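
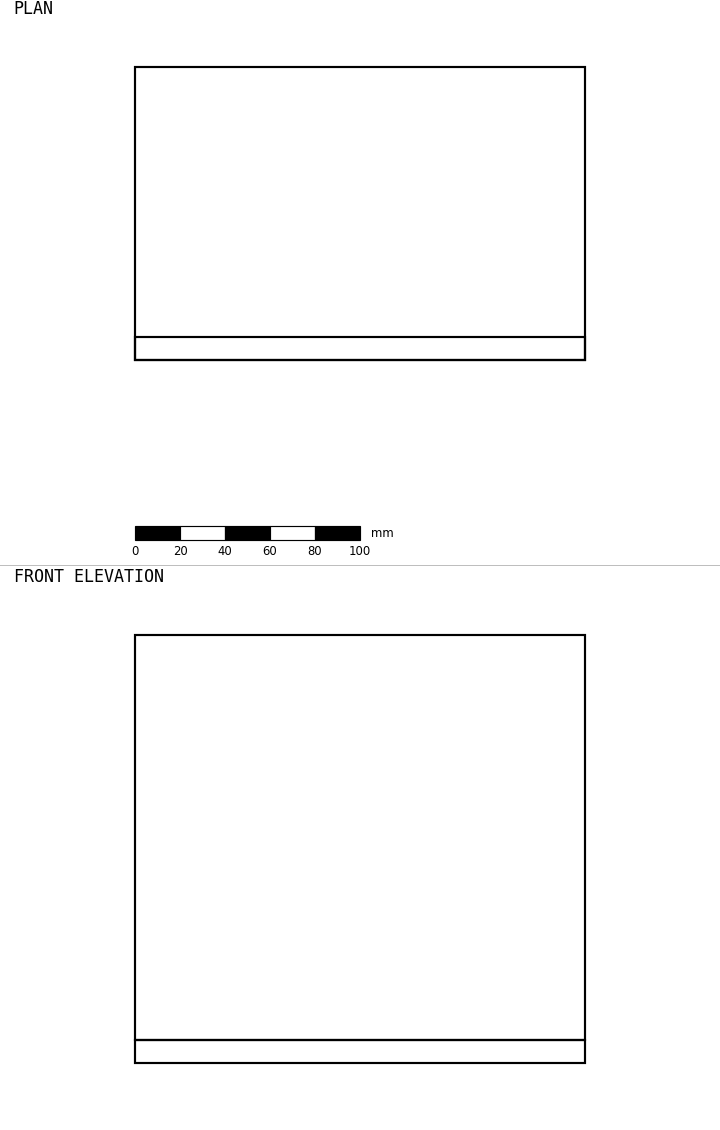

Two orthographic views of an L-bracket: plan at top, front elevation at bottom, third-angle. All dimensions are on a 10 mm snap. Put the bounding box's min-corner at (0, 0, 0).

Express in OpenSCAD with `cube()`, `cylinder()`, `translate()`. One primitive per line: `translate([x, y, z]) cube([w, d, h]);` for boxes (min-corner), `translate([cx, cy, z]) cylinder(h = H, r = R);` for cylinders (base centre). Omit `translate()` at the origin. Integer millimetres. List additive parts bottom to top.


cube([200, 130, 10]);
translate([0, 0, 10]) cube([200, 10, 180]);


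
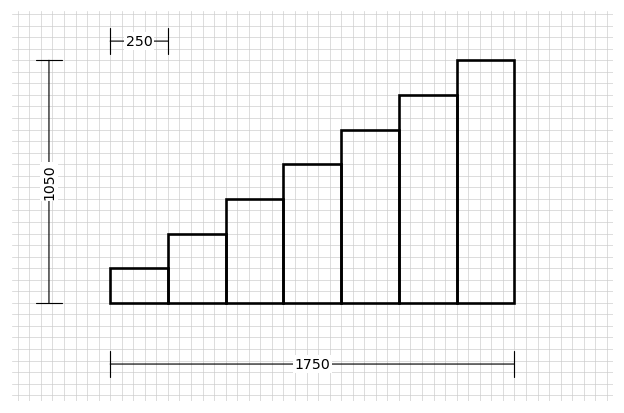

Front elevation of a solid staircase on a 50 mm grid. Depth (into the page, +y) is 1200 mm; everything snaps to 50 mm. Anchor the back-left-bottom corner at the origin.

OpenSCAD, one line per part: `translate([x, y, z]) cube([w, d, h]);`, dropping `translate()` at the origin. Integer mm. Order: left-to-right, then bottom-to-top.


cube([250, 1200, 150]);
translate([250, 0, 0]) cube([250, 1200, 300]);
translate([500, 0, 0]) cube([250, 1200, 450]);
translate([750, 0, 0]) cube([250, 1200, 600]);
translate([1000, 0, 0]) cube([250, 1200, 750]);
translate([1250, 0, 0]) cube([250, 1200, 900]);
translate([1500, 0, 0]) cube([250, 1200, 1050]);


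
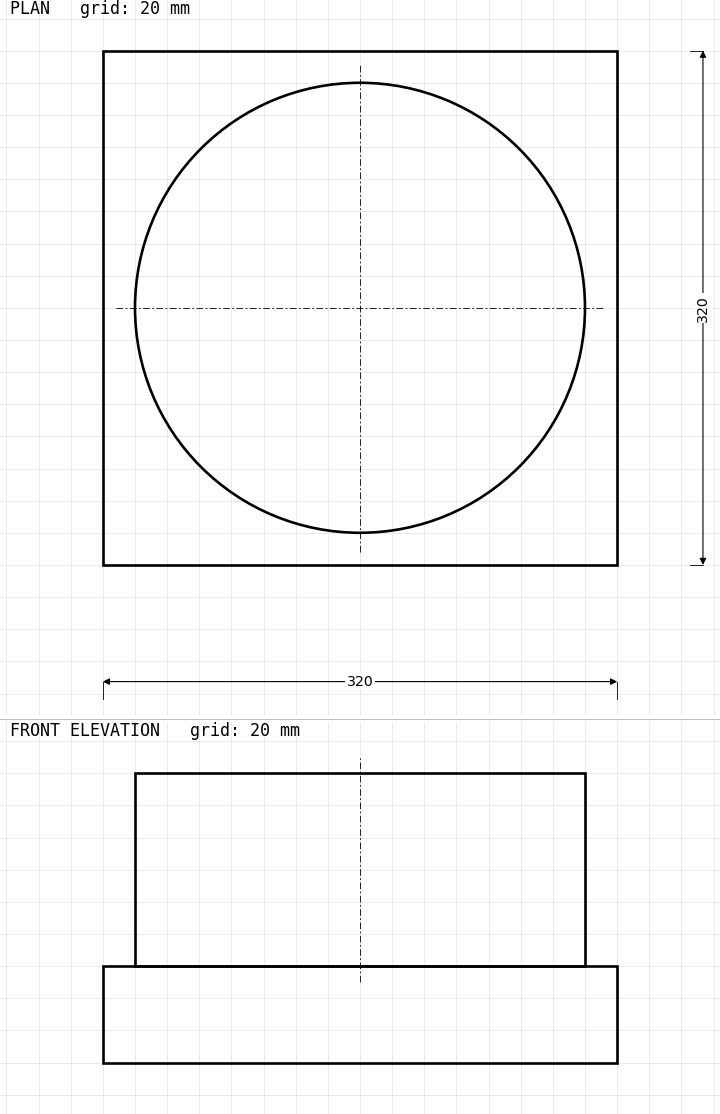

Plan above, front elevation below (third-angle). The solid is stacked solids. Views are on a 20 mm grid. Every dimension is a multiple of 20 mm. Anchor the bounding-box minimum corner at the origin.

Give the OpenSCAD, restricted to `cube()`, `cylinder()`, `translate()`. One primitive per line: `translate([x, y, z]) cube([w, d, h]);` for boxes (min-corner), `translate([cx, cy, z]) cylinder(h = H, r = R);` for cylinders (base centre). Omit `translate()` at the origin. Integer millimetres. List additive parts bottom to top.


cube([320, 320, 60]);
translate([160, 160, 60]) cylinder(h = 120, r = 140);


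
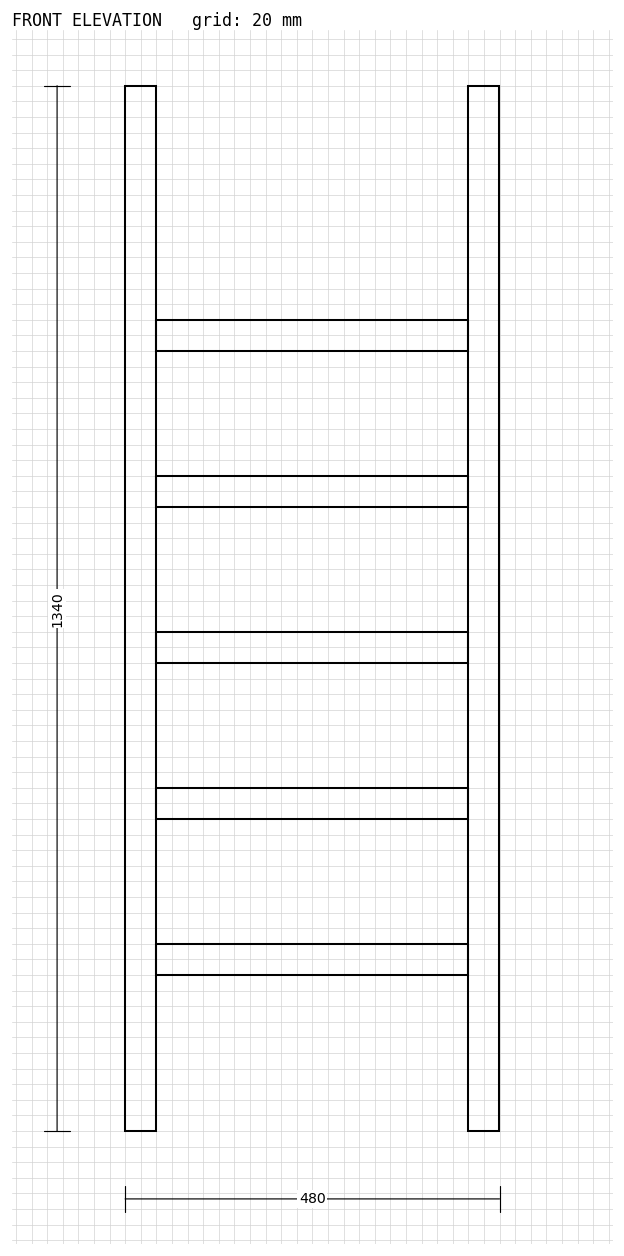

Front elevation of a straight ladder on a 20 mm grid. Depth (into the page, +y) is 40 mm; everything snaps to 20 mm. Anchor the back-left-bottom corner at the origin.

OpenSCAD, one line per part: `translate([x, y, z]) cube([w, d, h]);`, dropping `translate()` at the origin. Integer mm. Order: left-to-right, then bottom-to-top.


cube([40, 40, 1340]);
translate([40, 0, 200]) cube([400, 40, 40]);
translate([40, 0, 400]) cube([400, 40, 40]);
translate([40, 0, 600]) cube([400, 40, 40]);
translate([40, 0, 800]) cube([400, 40, 40]);
translate([40, 0, 1000]) cube([400, 40, 40]);
translate([440, 0, 0]) cube([40, 40, 1340]);


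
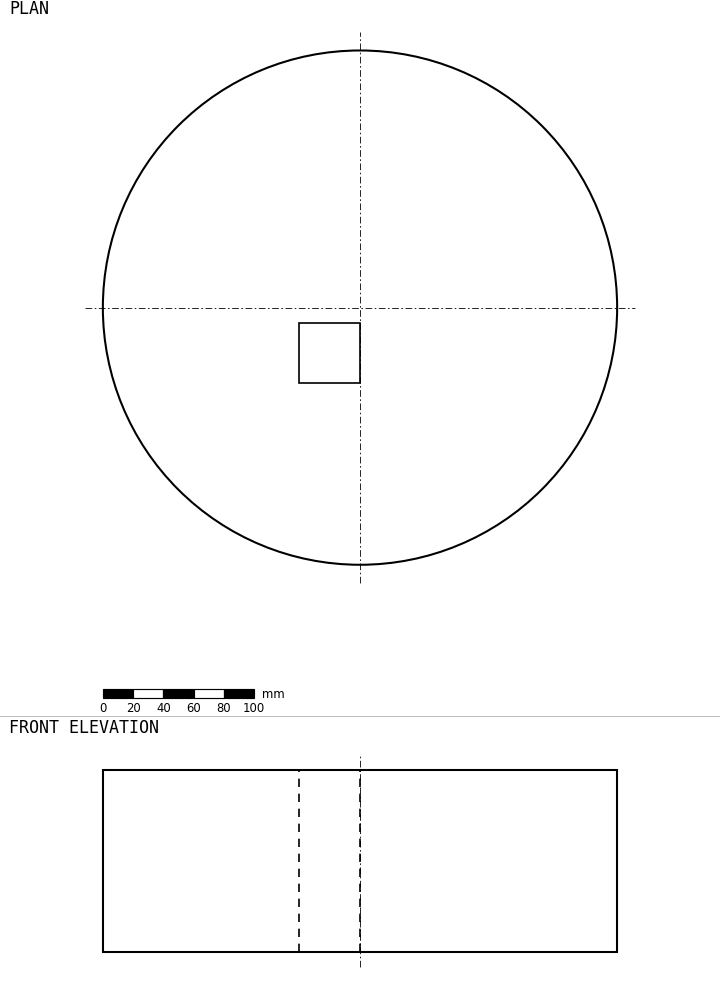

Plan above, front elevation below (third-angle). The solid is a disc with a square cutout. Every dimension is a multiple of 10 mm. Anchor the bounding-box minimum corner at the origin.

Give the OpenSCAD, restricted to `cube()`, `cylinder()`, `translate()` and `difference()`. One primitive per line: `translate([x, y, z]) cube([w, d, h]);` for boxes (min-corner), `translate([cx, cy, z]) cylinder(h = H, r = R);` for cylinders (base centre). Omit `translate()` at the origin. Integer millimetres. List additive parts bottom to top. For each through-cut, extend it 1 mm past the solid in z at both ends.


difference() {
  translate([170, 170, 0]) cylinder(h = 120, r = 170);
  translate([130, 120, -1]) cube([40, 40, 122]);
}


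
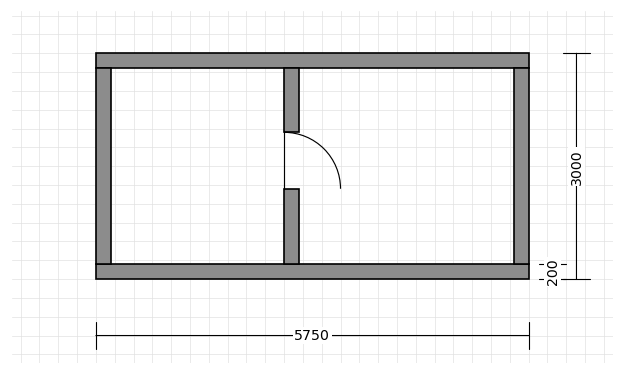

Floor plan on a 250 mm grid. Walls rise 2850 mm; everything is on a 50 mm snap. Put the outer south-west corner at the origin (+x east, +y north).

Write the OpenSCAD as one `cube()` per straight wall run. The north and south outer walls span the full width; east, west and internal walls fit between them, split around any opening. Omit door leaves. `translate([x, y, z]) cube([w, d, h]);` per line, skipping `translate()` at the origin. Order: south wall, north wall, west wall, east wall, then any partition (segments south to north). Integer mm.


cube([5750, 200, 2850]);
translate([0, 2800, 0]) cube([5750, 200, 2850]);
translate([0, 200, 0]) cube([200, 2600, 2850]);
translate([5550, 200, 0]) cube([200, 2600, 2850]);
translate([2500, 200, 0]) cube([200, 1000, 2850]);
translate([2500, 1950, 0]) cube([200, 850, 2850]);


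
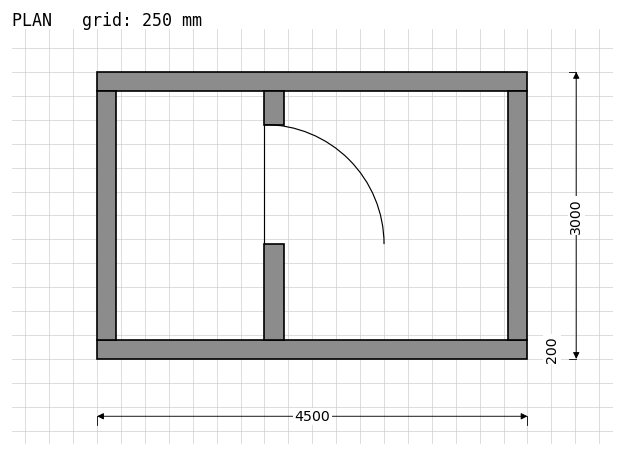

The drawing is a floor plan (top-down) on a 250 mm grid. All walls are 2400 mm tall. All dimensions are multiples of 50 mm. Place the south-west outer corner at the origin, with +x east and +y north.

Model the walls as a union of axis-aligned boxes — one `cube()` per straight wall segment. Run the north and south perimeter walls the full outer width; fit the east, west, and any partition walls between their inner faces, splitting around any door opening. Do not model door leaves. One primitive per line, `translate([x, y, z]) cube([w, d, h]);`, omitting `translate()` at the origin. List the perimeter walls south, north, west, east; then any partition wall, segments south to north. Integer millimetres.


cube([4500, 200, 2400]);
translate([0, 2800, 0]) cube([4500, 200, 2400]);
translate([0, 200, 0]) cube([200, 2600, 2400]);
translate([4300, 200, 0]) cube([200, 2600, 2400]);
translate([1750, 200, 0]) cube([200, 1000, 2400]);
translate([1750, 2450, 0]) cube([200, 350, 2400]);


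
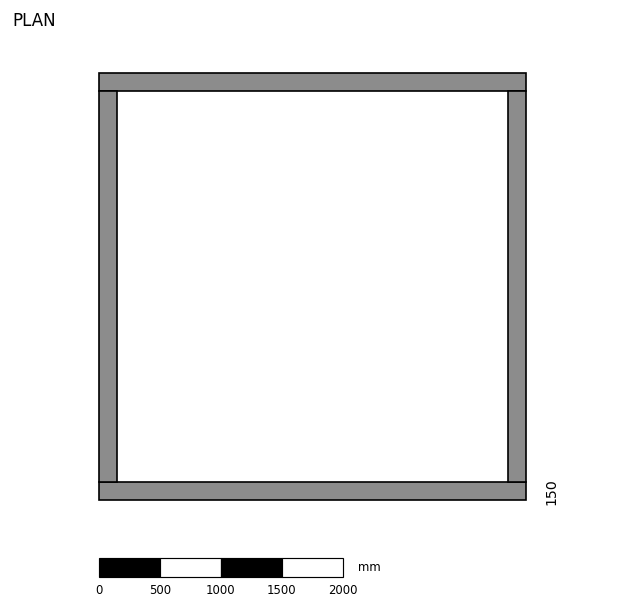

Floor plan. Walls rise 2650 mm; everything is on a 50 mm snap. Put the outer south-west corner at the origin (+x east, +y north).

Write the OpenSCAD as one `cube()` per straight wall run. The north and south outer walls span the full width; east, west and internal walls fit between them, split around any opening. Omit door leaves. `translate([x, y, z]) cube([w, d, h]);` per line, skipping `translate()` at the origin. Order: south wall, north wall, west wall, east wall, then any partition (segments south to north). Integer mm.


cube([3500, 150, 2650]);
translate([0, 3350, 0]) cube([3500, 150, 2650]);
translate([0, 150, 0]) cube([150, 3200, 2650]);
translate([3350, 150, 0]) cube([150, 3200, 2650]);


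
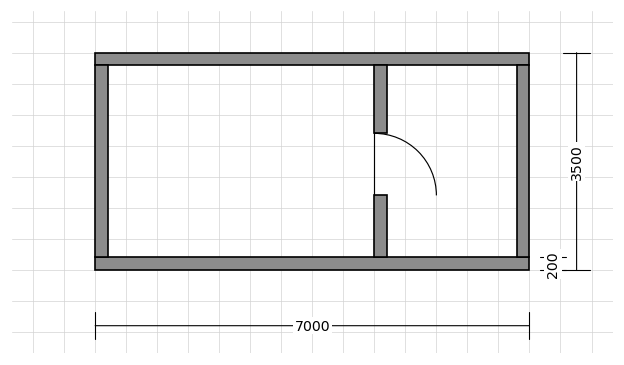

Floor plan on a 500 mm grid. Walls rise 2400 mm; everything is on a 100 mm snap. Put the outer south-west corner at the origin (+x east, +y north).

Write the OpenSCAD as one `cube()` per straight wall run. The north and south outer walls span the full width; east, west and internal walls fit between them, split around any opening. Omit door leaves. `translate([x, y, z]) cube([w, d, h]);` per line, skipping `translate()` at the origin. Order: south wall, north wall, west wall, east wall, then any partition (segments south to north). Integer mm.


cube([7000, 200, 2400]);
translate([0, 3300, 0]) cube([7000, 200, 2400]);
translate([0, 200, 0]) cube([200, 3100, 2400]);
translate([6800, 200, 0]) cube([200, 3100, 2400]);
translate([4500, 200, 0]) cube([200, 1000, 2400]);
translate([4500, 2200, 0]) cube([200, 1100, 2400]);


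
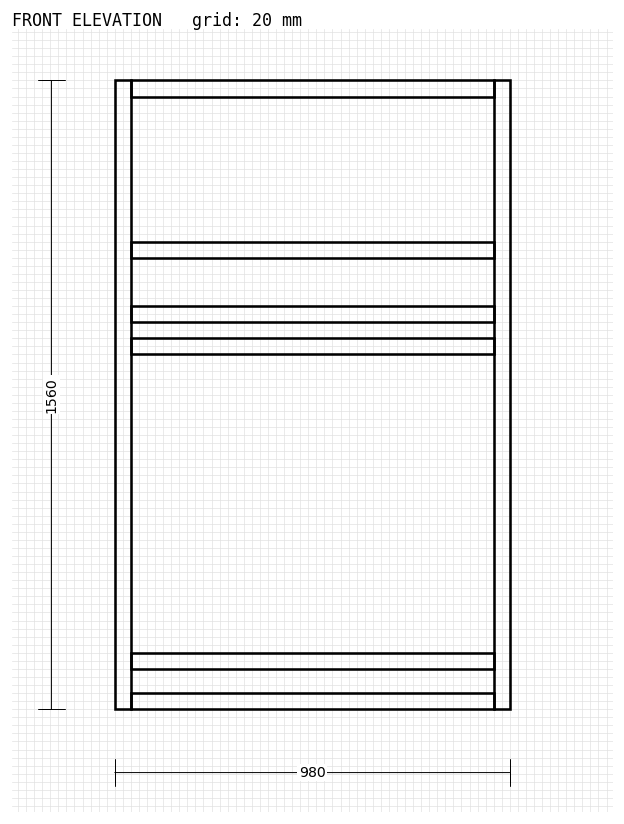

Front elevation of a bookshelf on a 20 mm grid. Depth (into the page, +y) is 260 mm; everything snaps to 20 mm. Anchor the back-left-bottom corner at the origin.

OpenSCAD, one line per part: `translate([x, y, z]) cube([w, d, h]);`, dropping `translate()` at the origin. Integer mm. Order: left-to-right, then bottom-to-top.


cube([40, 260, 1560]);
translate([40, 0, 0]) cube([900, 260, 40]);
translate([40, 0, 100]) cube([900, 260, 40]);
translate([40, 0, 880]) cube([900, 260, 40]);
translate([40, 0, 960]) cube([900, 260, 40]);
translate([40, 0, 1120]) cube([900, 260, 40]);
translate([40, 0, 1520]) cube([900, 260, 40]);
translate([940, 0, 0]) cube([40, 260, 1560]);


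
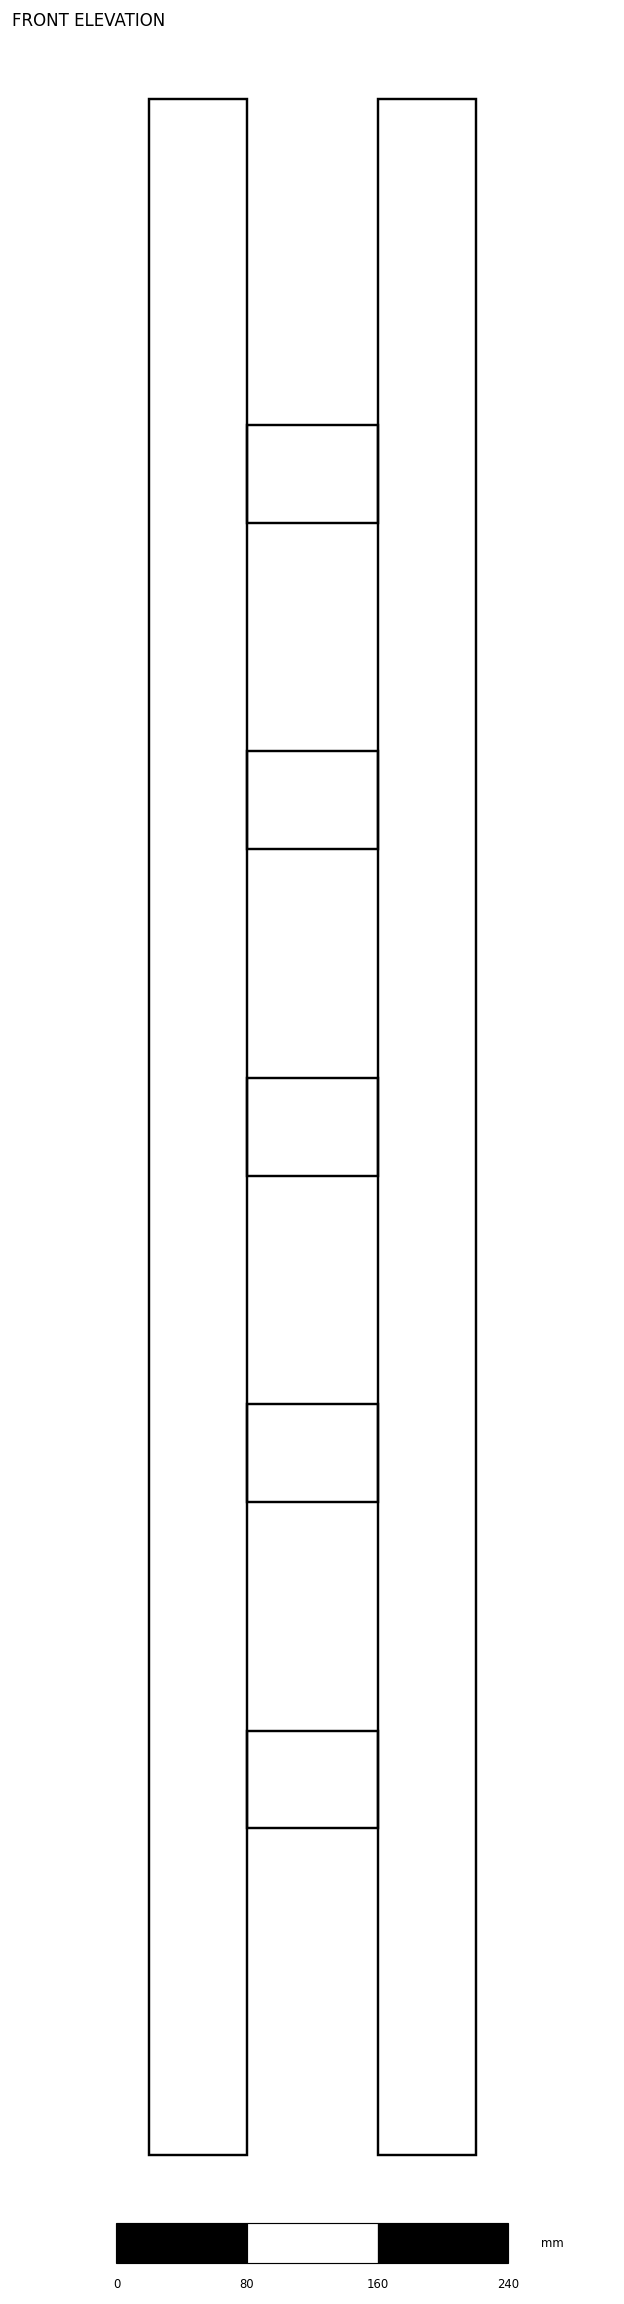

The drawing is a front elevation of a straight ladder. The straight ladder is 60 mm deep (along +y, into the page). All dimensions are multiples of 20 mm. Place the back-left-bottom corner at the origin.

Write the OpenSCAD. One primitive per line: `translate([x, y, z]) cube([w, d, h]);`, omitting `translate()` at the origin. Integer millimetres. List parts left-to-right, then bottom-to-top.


cube([60, 60, 1260]);
translate([60, 0, 200]) cube([80, 60, 60]);
translate([60, 0, 400]) cube([80, 60, 60]);
translate([60, 0, 600]) cube([80, 60, 60]);
translate([60, 0, 800]) cube([80, 60, 60]);
translate([60, 0, 1000]) cube([80, 60, 60]);
translate([140, 0, 0]) cube([60, 60, 1260]);


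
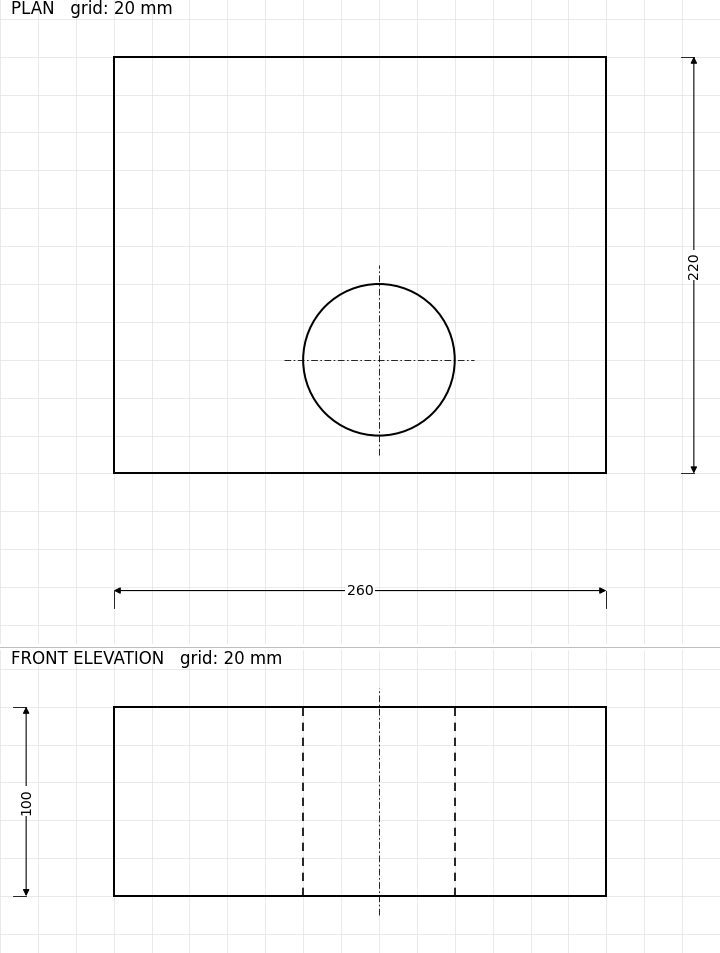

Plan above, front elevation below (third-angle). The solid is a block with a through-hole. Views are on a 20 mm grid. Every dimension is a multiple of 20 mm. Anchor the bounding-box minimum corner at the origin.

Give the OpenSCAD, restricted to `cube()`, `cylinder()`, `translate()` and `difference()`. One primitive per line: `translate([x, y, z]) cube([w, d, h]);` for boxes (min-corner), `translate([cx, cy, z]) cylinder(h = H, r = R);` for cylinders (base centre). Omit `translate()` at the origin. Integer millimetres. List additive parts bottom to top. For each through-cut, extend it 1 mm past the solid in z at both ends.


difference() {
  cube([260, 220, 100]);
  translate([140, 60, -1]) cylinder(h = 102, r = 40);
}


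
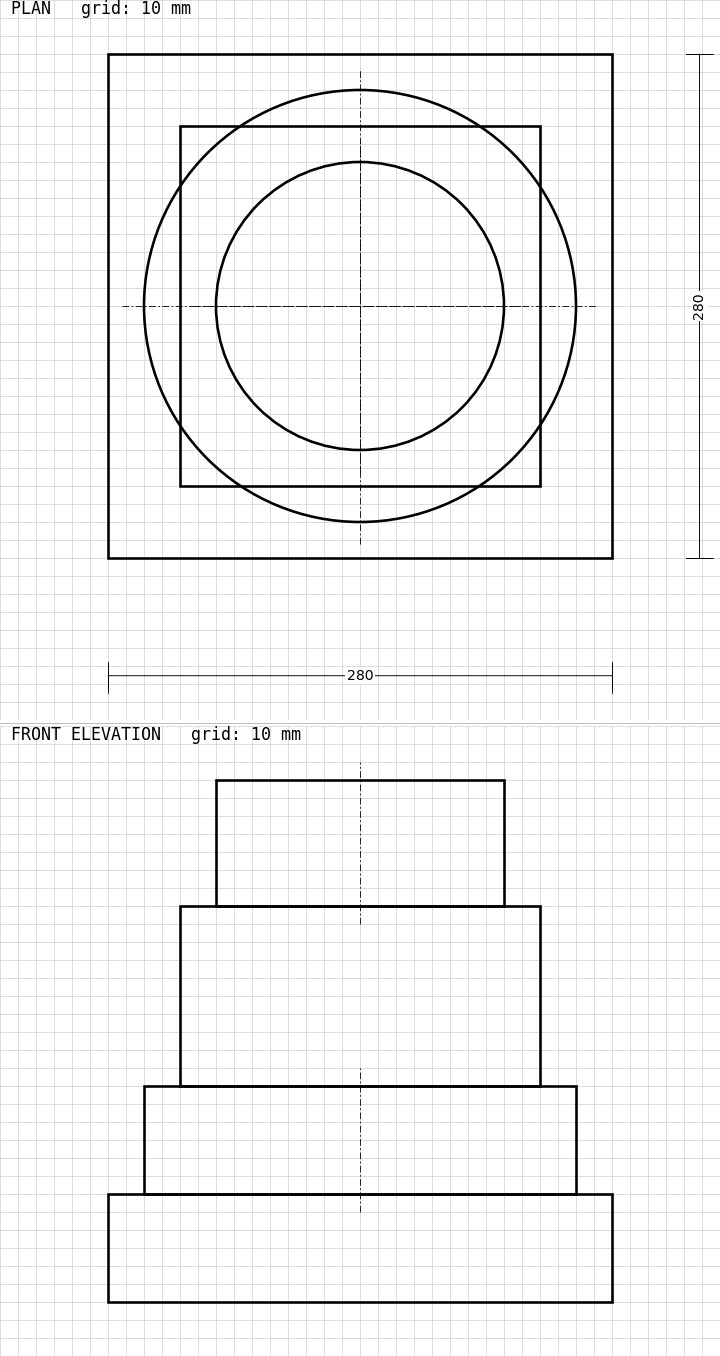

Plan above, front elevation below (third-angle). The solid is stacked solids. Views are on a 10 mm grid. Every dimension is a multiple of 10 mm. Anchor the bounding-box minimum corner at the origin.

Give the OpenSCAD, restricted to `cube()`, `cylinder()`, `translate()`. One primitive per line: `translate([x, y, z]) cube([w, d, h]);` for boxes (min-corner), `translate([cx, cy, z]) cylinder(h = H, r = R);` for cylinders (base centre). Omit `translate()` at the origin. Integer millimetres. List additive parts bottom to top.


cube([280, 280, 60]);
translate([140, 140, 60]) cylinder(h = 60, r = 120);
translate([40, 40, 120]) cube([200, 200, 100]);
translate([140, 140, 220]) cylinder(h = 70, r = 80);


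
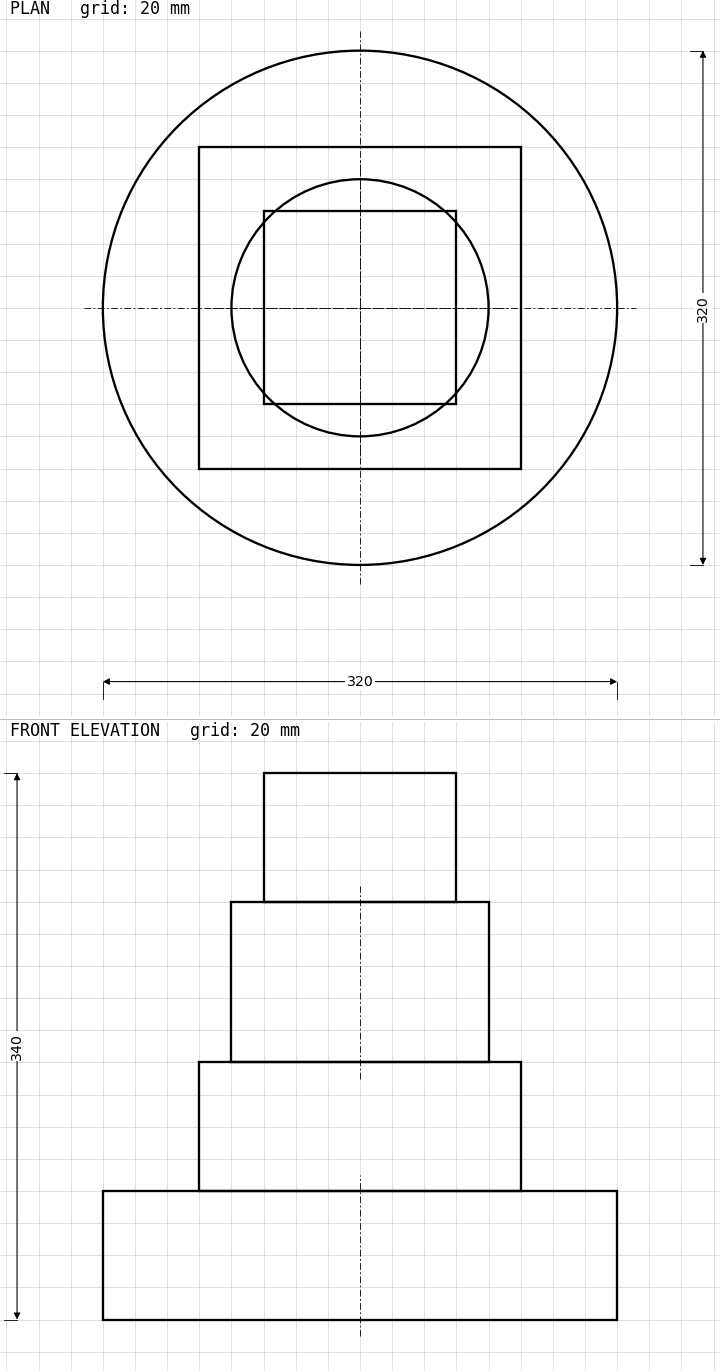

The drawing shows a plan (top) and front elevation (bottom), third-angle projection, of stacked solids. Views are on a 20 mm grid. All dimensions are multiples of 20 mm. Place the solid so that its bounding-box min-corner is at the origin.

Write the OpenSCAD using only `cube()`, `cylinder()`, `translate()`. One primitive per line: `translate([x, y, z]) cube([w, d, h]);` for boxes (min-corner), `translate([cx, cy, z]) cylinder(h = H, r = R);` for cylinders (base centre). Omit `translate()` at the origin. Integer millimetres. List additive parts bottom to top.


translate([160, 160, 0]) cylinder(h = 80, r = 160);
translate([60, 60, 80]) cube([200, 200, 80]);
translate([160, 160, 160]) cylinder(h = 100, r = 80);
translate([100, 100, 260]) cube([120, 120, 80]);


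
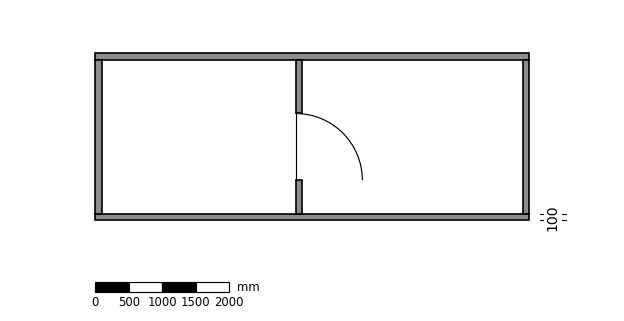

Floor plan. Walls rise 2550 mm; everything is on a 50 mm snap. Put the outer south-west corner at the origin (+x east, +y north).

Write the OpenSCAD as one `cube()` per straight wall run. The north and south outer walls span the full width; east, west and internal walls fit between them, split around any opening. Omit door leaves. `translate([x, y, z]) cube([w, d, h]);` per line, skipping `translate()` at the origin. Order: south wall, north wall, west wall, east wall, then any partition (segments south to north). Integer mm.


cube([6500, 100, 2550]);
translate([0, 2400, 0]) cube([6500, 100, 2550]);
translate([0, 100, 0]) cube([100, 2300, 2550]);
translate([6400, 100, 0]) cube([100, 2300, 2550]);
translate([3000, 100, 0]) cube([100, 500, 2550]);
translate([3000, 1600, 0]) cube([100, 800, 2550]);


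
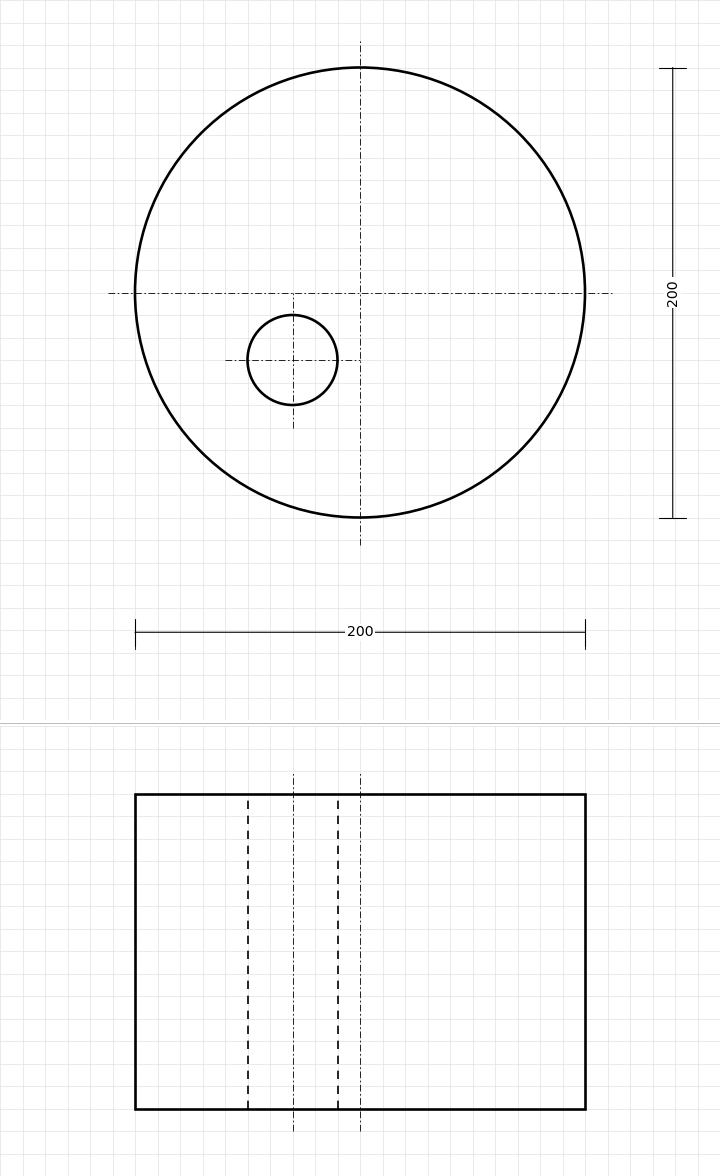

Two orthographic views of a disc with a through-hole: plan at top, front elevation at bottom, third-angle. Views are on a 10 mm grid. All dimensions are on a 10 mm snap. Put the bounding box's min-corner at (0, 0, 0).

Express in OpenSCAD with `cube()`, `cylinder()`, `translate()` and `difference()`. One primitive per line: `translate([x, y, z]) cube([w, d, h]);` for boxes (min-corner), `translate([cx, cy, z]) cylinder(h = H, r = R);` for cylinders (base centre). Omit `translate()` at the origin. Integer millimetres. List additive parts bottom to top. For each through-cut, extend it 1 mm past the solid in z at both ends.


difference() {
  translate([100, 100, 0]) cylinder(h = 140, r = 100);
  translate([70, 70, -1]) cylinder(h = 142, r = 20);
}


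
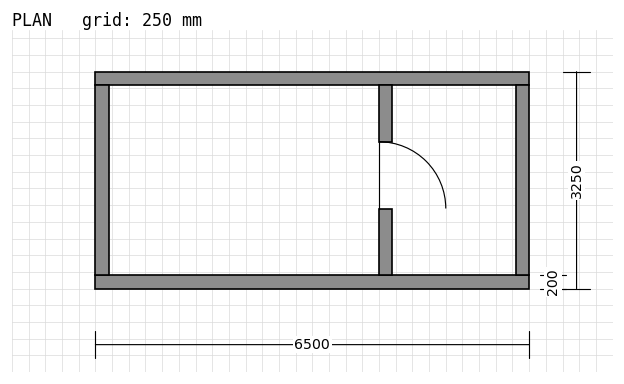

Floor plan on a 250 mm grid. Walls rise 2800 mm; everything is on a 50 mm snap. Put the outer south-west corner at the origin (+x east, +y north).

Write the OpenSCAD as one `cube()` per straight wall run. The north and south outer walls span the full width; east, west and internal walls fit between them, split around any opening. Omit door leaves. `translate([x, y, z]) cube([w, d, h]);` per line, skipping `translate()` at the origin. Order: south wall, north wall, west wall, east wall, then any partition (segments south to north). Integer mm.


cube([6500, 200, 2800]);
translate([0, 3050, 0]) cube([6500, 200, 2800]);
translate([0, 200, 0]) cube([200, 2850, 2800]);
translate([6300, 200, 0]) cube([200, 2850, 2800]);
translate([4250, 200, 0]) cube([200, 1000, 2800]);
translate([4250, 2200, 0]) cube([200, 850, 2800]);


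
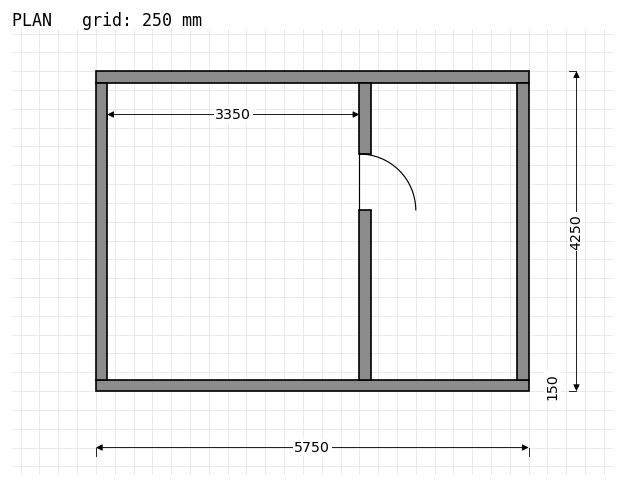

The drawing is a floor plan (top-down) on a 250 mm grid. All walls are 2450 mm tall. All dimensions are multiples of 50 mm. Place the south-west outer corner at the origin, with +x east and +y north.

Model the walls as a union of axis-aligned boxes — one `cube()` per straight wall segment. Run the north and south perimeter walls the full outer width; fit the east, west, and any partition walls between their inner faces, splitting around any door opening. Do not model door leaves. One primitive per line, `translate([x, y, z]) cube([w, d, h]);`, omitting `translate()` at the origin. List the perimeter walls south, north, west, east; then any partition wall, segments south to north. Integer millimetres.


cube([5750, 150, 2450]);
translate([0, 4100, 0]) cube([5750, 150, 2450]);
translate([0, 150, 0]) cube([150, 3950, 2450]);
translate([5600, 150, 0]) cube([150, 3950, 2450]);
translate([3500, 150, 0]) cube([150, 2250, 2450]);
translate([3500, 3150, 0]) cube([150, 950, 2450]);


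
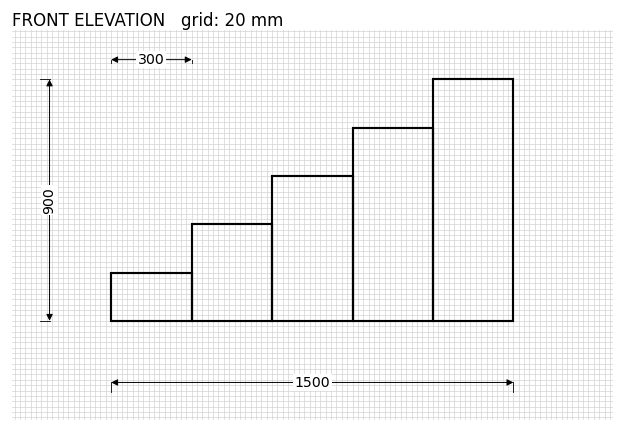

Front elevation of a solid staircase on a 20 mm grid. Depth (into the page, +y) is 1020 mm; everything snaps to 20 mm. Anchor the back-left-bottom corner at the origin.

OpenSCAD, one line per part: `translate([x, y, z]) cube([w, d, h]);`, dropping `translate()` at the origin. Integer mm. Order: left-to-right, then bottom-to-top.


cube([300, 1020, 180]);
translate([300, 0, 0]) cube([300, 1020, 360]);
translate([600, 0, 0]) cube([300, 1020, 540]);
translate([900, 0, 0]) cube([300, 1020, 720]);
translate([1200, 0, 0]) cube([300, 1020, 900]);


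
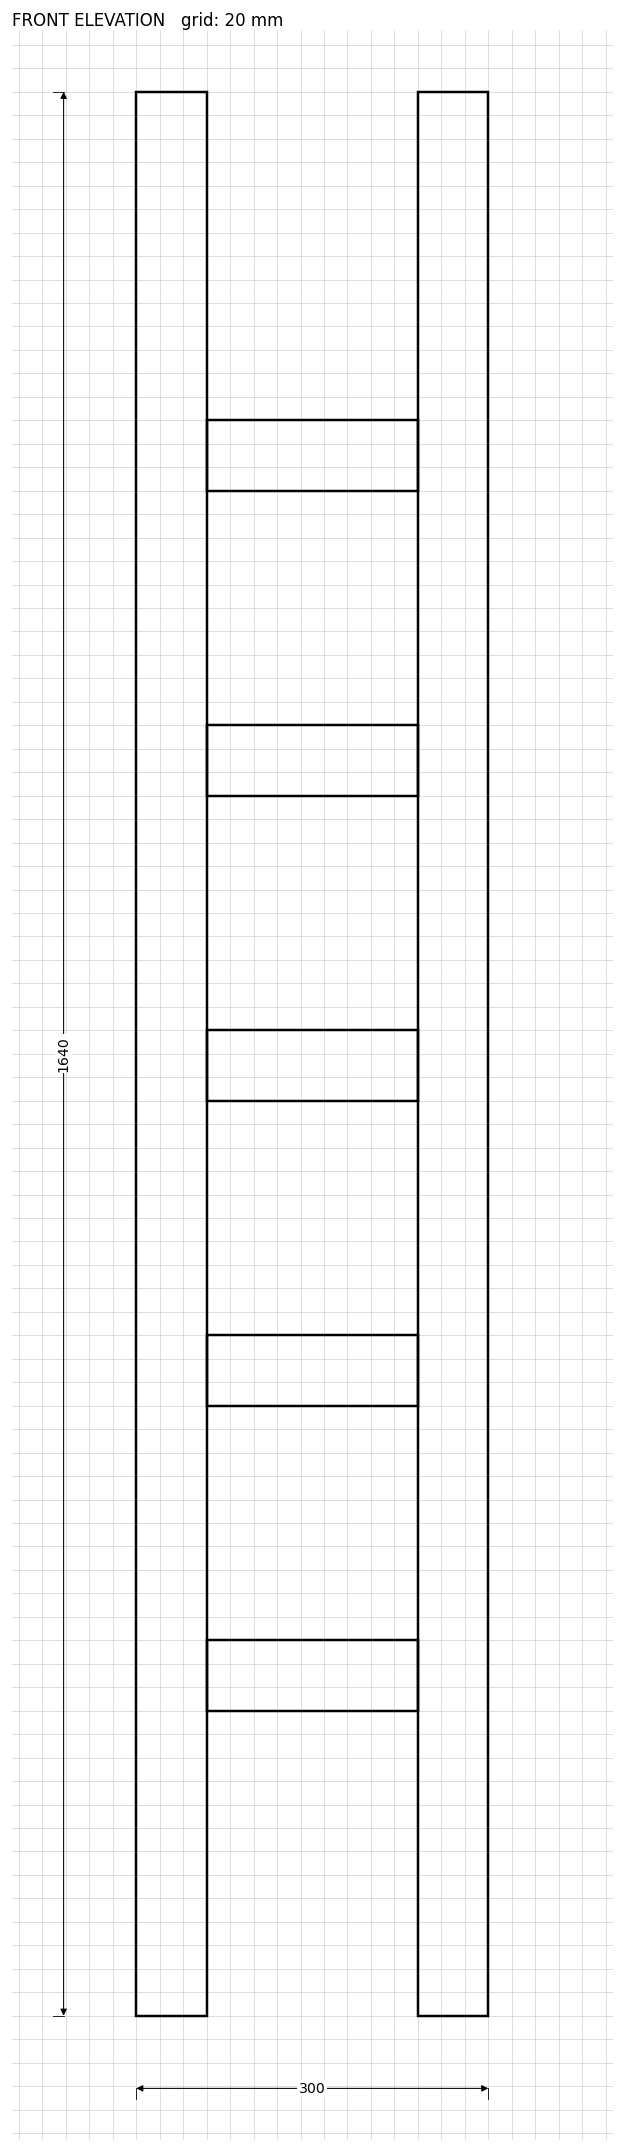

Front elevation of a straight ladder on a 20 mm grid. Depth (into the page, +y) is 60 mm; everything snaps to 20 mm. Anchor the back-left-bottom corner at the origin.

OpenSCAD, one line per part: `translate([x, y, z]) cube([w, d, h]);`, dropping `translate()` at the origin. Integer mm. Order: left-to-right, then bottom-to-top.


cube([60, 60, 1640]);
translate([60, 0, 260]) cube([180, 60, 60]);
translate([60, 0, 520]) cube([180, 60, 60]);
translate([60, 0, 780]) cube([180, 60, 60]);
translate([60, 0, 1040]) cube([180, 60, 60]);
translate([60, 0, 1300]) cube([180, 60, 60]);
translate([240, 0, 0]) cube([60, 60, 1640]);


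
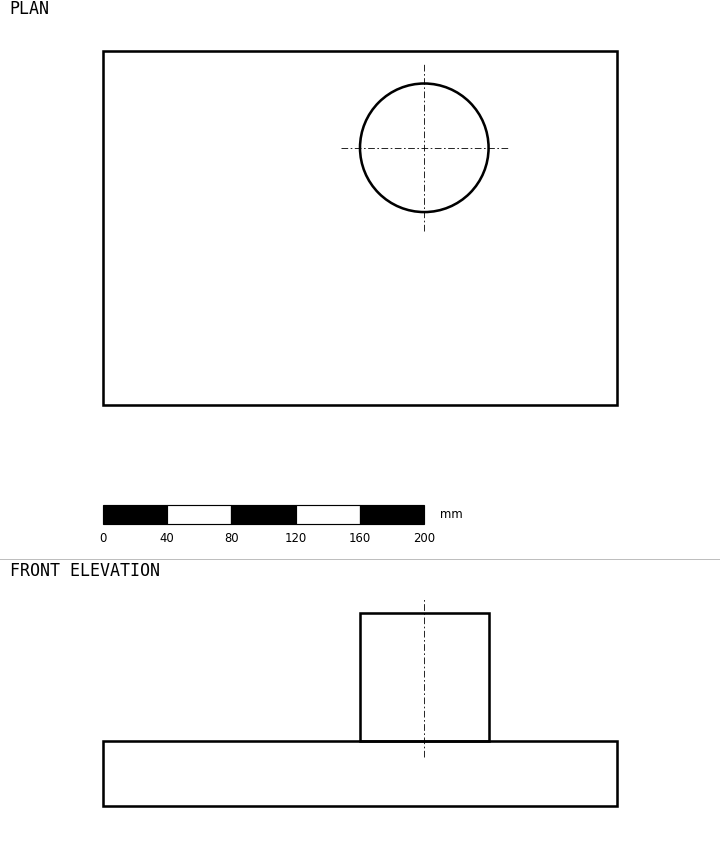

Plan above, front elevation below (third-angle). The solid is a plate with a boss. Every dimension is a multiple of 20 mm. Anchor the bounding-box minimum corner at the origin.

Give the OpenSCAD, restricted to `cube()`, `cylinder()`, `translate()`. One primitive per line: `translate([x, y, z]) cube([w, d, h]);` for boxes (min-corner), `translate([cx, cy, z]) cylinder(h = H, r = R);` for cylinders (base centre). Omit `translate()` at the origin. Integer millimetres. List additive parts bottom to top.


cube([320, 220, 40]);
translate([200, 160, 40]) cylinder(h = 80, r = 40);


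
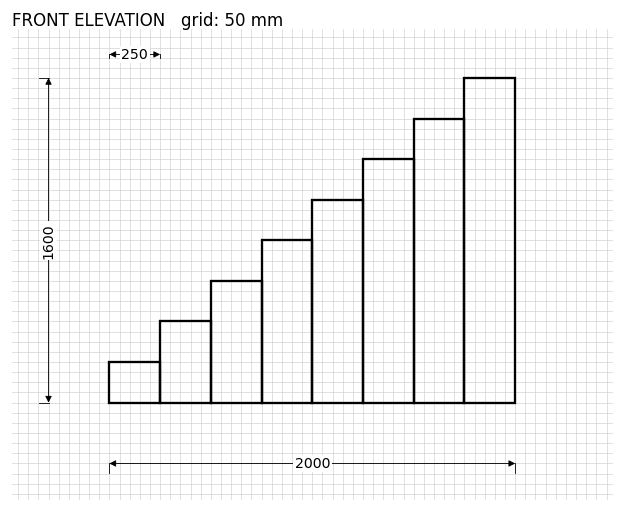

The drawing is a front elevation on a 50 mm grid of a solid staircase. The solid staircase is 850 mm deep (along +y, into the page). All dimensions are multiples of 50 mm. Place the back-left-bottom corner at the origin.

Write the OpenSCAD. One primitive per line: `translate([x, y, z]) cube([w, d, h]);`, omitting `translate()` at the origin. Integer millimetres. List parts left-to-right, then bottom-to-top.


cube([250, 850, 200]);
translate([250, 0, 0]) cube([250, 850, 400]);
translate([500, 0, 0]) cube([250, 850, 600]);
translate([750, 0, 0]) cube([250, 850, 800]);
translate([1000, 0, 0]) cube([250, 850, 1000]);
translate([1250, 0, 0]) cube([250, 850, 1200]);
translate([1500, 0, 0]) cube([250, 850, 1400]);
translate([1750, 0, 0]) cube([250, 850, 1600]);


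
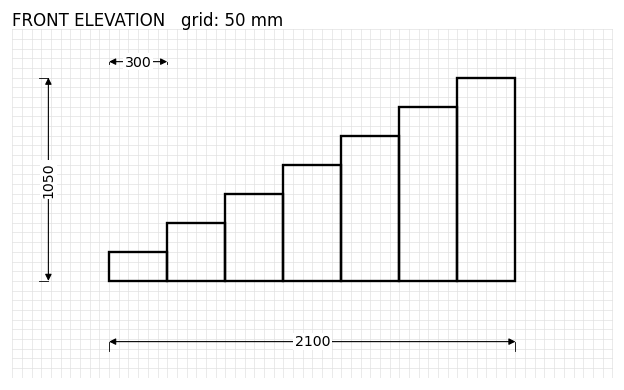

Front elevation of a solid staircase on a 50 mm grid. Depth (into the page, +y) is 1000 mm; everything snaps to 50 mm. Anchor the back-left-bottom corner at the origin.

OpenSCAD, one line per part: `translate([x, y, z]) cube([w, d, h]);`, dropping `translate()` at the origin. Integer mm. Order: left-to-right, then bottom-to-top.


cube([300, 1000, 150]);
translate([300, 0, 0]) cube([300, 1000, 300]);
translate([600, 0, 0]) cube([300, 1000, 450]);
translate([900, 0, 0]) cube([300, 1000, 600]);
translate([1200, 0, 0]) cube([300, 1000, 750]);
translate([1500, 0, 0]) cube([300, 1000, 900]);
translate([1800, 0, 0]) cube([300, 1000, 1050]);


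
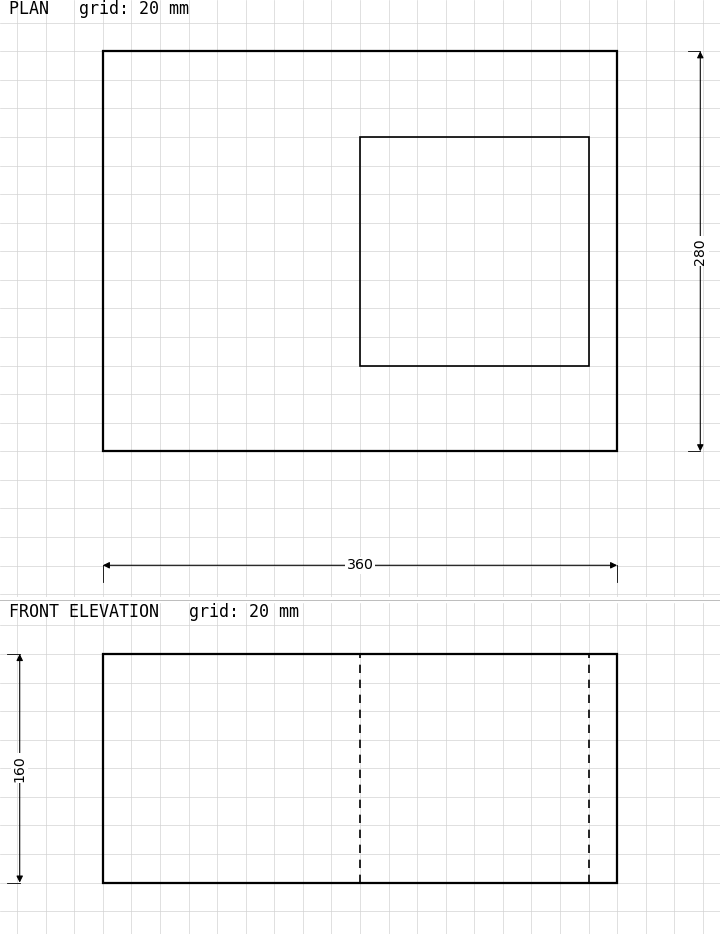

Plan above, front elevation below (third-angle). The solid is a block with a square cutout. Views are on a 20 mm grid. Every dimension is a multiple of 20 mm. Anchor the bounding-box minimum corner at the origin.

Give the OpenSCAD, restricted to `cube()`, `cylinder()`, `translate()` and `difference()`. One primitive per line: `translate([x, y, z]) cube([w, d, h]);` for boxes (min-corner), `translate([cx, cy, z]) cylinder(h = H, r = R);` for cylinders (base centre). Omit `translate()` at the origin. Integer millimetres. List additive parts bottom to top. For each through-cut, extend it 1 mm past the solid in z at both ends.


difference() {
  cube([360, 280, 160]);
  translate([180, 60, -1]) cube([160, 160, 162]);
}


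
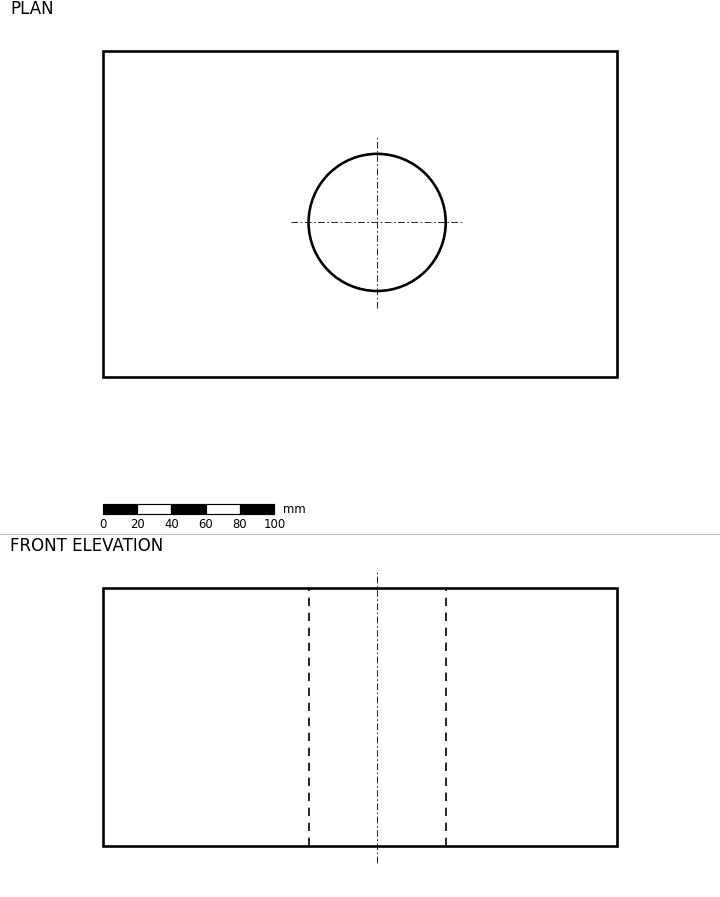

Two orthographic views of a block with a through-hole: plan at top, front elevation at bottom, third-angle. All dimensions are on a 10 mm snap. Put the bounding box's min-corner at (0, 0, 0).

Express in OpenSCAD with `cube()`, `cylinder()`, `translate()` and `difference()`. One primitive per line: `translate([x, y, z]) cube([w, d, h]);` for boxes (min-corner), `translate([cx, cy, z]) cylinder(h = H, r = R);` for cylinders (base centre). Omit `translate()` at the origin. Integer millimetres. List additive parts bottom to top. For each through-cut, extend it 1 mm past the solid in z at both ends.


difference() {
  cube([300, 190, 150]);
  translate([160, 90, -1]) cylinder(h = 152, r = 40);
}


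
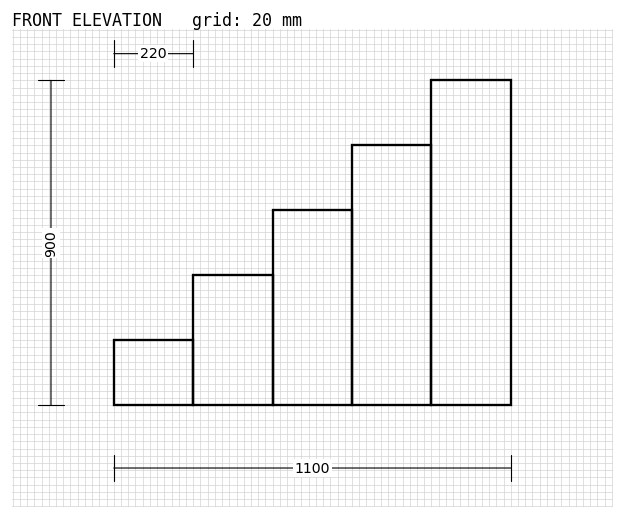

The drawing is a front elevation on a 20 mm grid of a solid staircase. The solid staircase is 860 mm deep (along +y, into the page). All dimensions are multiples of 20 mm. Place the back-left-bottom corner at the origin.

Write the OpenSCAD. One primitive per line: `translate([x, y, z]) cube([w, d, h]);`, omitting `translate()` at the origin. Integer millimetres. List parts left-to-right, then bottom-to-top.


cube([220, 860, 180]);
translate([220, 0, 0]) cube([220, 860, 360]);
translate([440, 0, 0]) cube([220, 860, 540]);
translate([660, 0, 0]) cube([220, 860, 720]);
translate([880, 0, 0]) cube([220, 860, 900]);


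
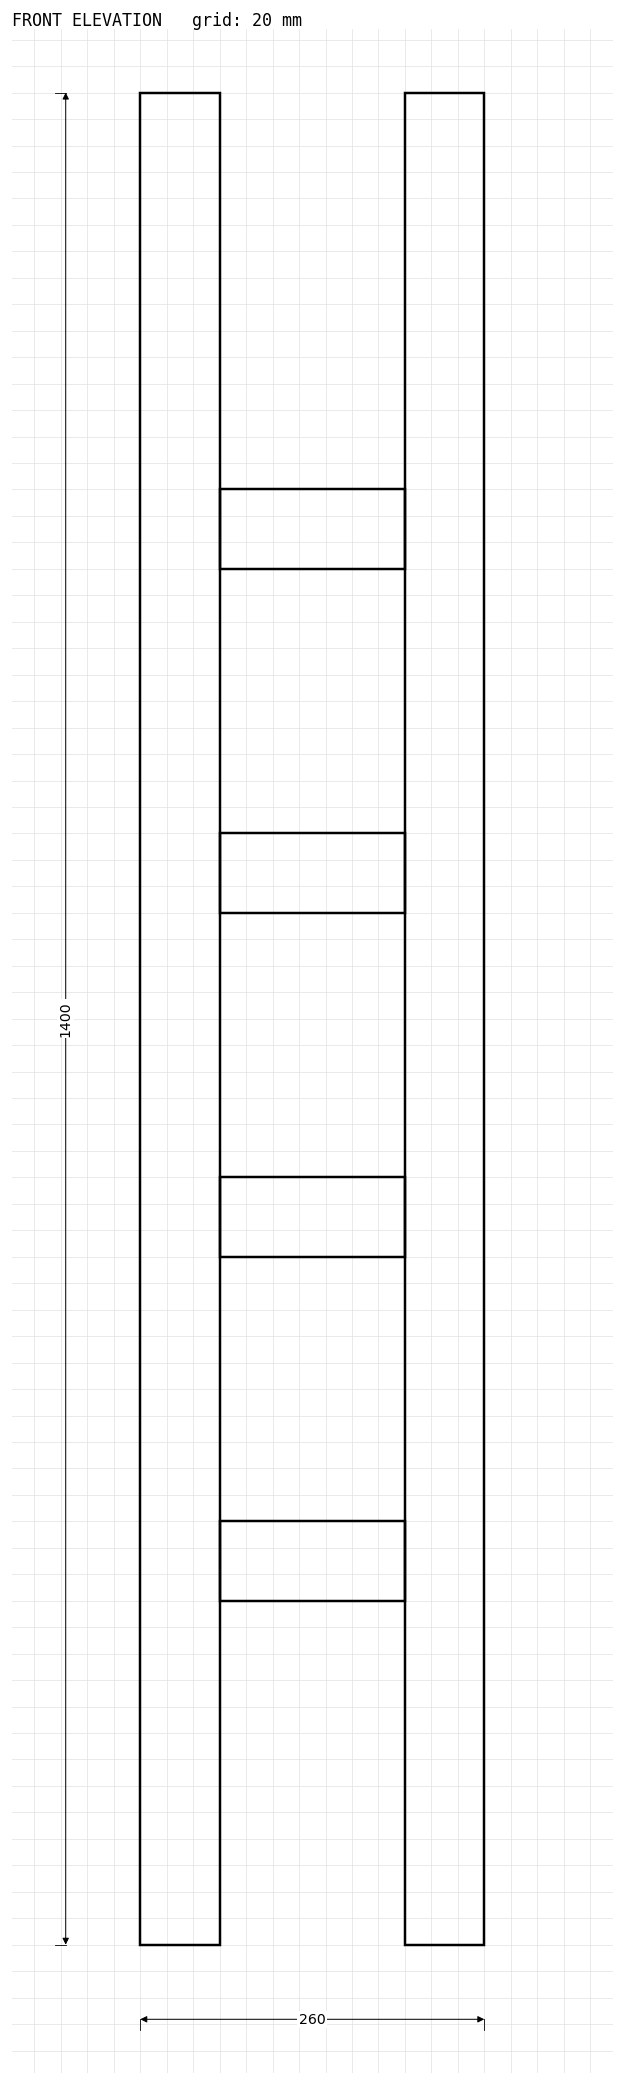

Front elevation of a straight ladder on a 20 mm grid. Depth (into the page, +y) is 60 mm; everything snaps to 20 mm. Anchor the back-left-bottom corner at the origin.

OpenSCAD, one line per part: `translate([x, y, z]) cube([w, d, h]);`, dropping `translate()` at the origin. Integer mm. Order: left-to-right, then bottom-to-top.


cube([60, 60, 1400]);
translate([60, 0, 260]) cube([140, 60, 60]);
translate([60, 0, 520]) cube([140, 60, 60]);
translate([60, 0, 780]) cube([140, 60, 60]);
translate([60, 0, 1040]) cube([140, 60, 60]);
translate([200, 0, 0]) cube([60, 60, 1400]);


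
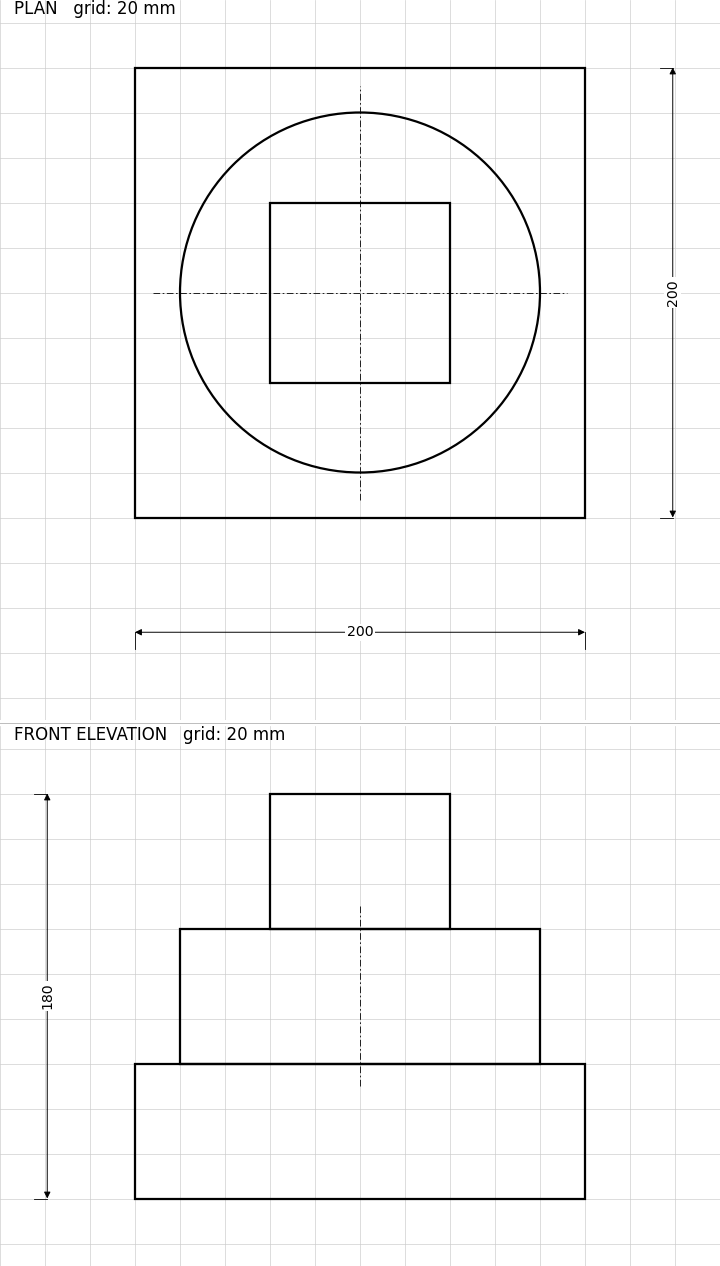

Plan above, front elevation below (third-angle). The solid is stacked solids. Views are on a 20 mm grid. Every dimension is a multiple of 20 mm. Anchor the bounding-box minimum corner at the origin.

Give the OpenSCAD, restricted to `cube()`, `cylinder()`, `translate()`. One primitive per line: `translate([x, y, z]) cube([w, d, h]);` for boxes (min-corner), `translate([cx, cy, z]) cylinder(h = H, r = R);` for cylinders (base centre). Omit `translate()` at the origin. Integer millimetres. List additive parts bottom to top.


cube([200, 200, 60]);
translate([100, 100, 60]) cylinder(h = 60, r = 80);
translate([60, 60, 120]) cube([80, 80, 60]);


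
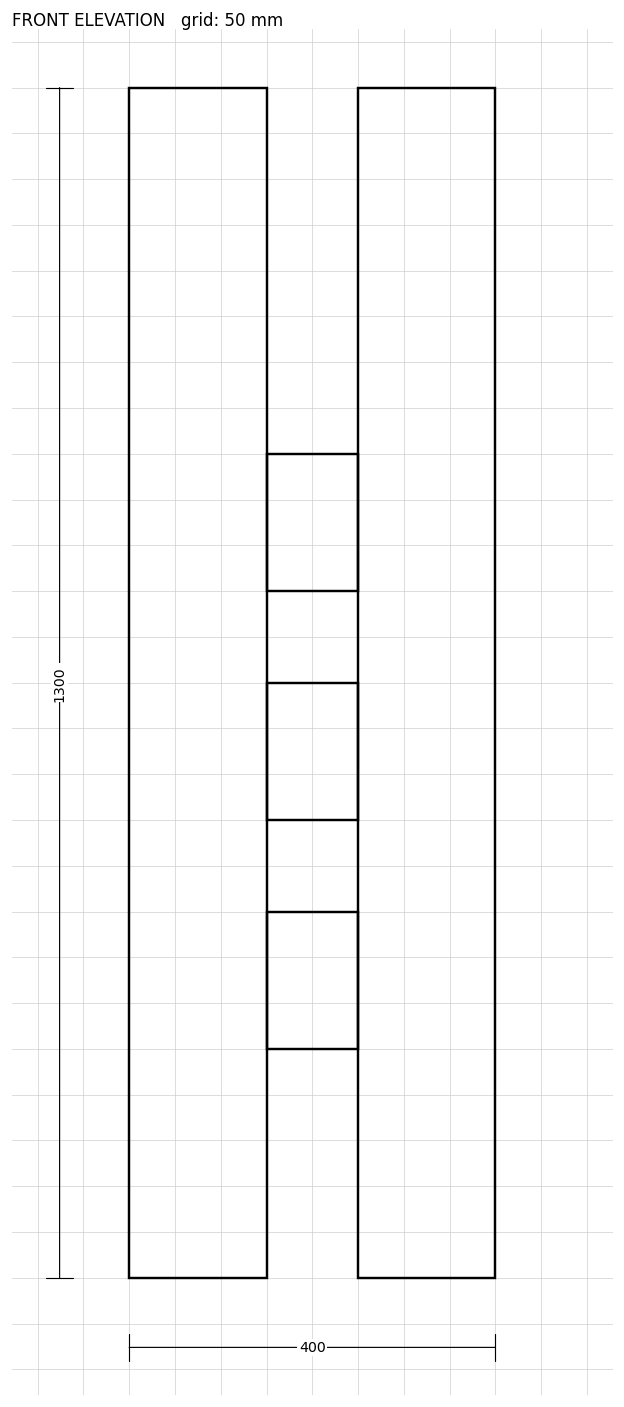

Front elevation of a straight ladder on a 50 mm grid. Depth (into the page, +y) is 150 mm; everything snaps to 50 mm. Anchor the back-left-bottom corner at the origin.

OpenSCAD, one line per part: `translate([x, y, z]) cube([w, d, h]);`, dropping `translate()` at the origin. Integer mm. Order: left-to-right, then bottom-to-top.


cube([150, 150, 1300]);
translate([150, 0, 250]) cube([100, 150, 150]);
translate([150, 0, 500]) cube([100, 150, 150]);
translate([150, 0, 750]) cube([100, 150, 150]);
translate([250, 0, 0]) cube([150, 150, 1300]);


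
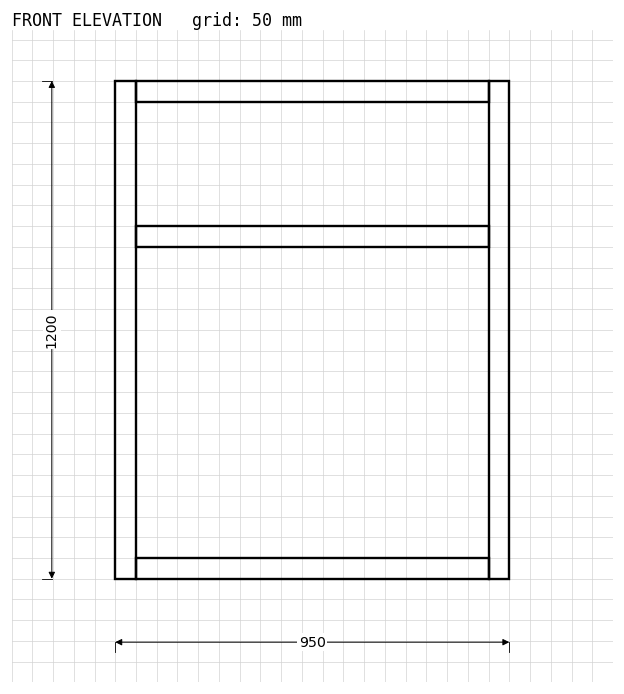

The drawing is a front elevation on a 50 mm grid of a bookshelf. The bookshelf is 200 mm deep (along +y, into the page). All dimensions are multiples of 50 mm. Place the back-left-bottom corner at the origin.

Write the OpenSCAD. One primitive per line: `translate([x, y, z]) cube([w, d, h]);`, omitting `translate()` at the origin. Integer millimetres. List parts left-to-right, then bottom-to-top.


cube([50, 200, 1200]);
translate([50, 0, 0]) cube([850, 200, 50]);
translate([50, 0, 800]) cube([850, 200, 50]);
translate([50, 0, 1150]) cube([850, 200, 50]);
translate([900, 0, 0]) cube([50, 200, 1200]);


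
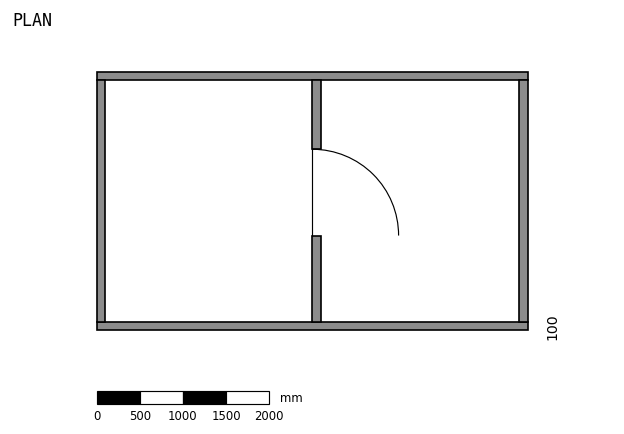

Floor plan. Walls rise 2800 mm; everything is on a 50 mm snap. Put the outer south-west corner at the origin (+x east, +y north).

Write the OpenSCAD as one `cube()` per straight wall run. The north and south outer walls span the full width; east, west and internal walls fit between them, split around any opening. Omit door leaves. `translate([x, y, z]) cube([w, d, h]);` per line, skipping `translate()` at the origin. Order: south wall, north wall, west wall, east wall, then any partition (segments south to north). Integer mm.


cube([5000, 100, 2800]);
translate([0, 2900, 0]) cube([5000, 100, 2800]);
translate([0, 100, 0]) cube([100, 2800, 2800]);
translate([4900, 100, 0]) cube([100, 2800, 2800]);
translate([2500, 100, 0]) cube([100, 1000, 2800]);
translate([2500, 2100, 0]) cube([100, 800, 2800]);


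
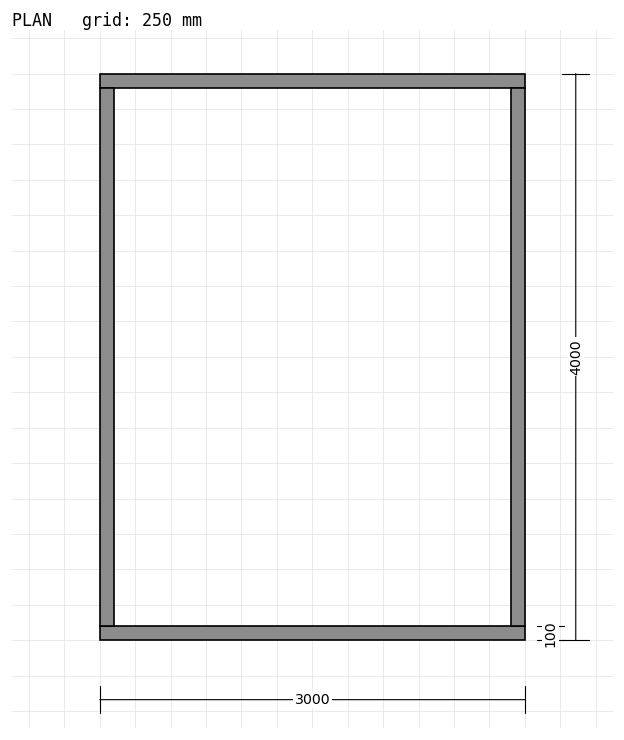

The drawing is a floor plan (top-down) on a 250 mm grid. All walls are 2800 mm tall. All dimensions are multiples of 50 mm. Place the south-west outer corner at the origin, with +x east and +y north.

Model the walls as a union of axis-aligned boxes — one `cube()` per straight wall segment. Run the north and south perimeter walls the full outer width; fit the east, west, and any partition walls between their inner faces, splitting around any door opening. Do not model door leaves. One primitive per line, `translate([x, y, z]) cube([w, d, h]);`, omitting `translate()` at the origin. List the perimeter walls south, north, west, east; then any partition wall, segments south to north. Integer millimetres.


cube([3000, 100, 2800]);
translate([0, 3900, 0]) cube([3000, 100, 2800]);
translate([0, 100, 0]) cube([100, 3800, 2800]);
translate([2900, 100, 0]) cube([100, 3800, 2800]);


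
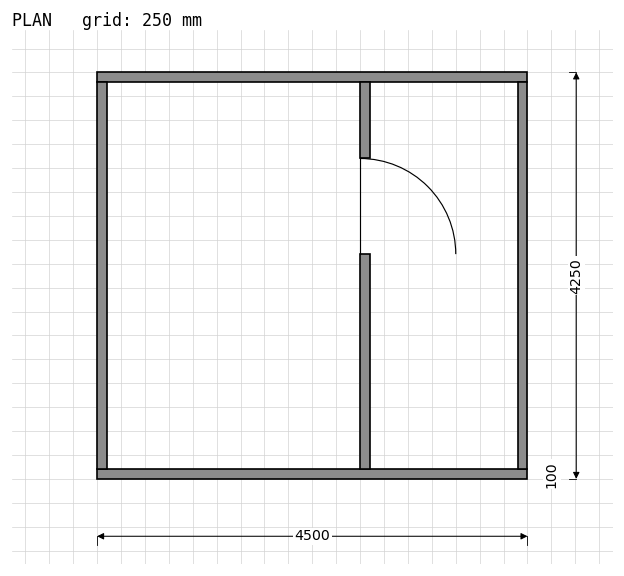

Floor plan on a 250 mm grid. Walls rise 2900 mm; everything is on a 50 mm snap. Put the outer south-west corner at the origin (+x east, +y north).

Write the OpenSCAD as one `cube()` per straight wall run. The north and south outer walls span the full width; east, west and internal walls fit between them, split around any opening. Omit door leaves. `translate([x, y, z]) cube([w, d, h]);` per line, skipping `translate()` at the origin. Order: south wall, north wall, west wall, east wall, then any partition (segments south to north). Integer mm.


cube([4500, 100, 2900]);
translate([0, 4150, 0]) cube([4500, 100, 2900]);
translate([0, 100, 0]) cube([100, 4050, 2900]);
translate([4400, 100, 0]) cube([100, 4050, 2900]);
translate([2750, 100, 0]) cube([100, 2250, 2900]);
translate([2750, 3350, 0]) cube([100, 800, 2900]);


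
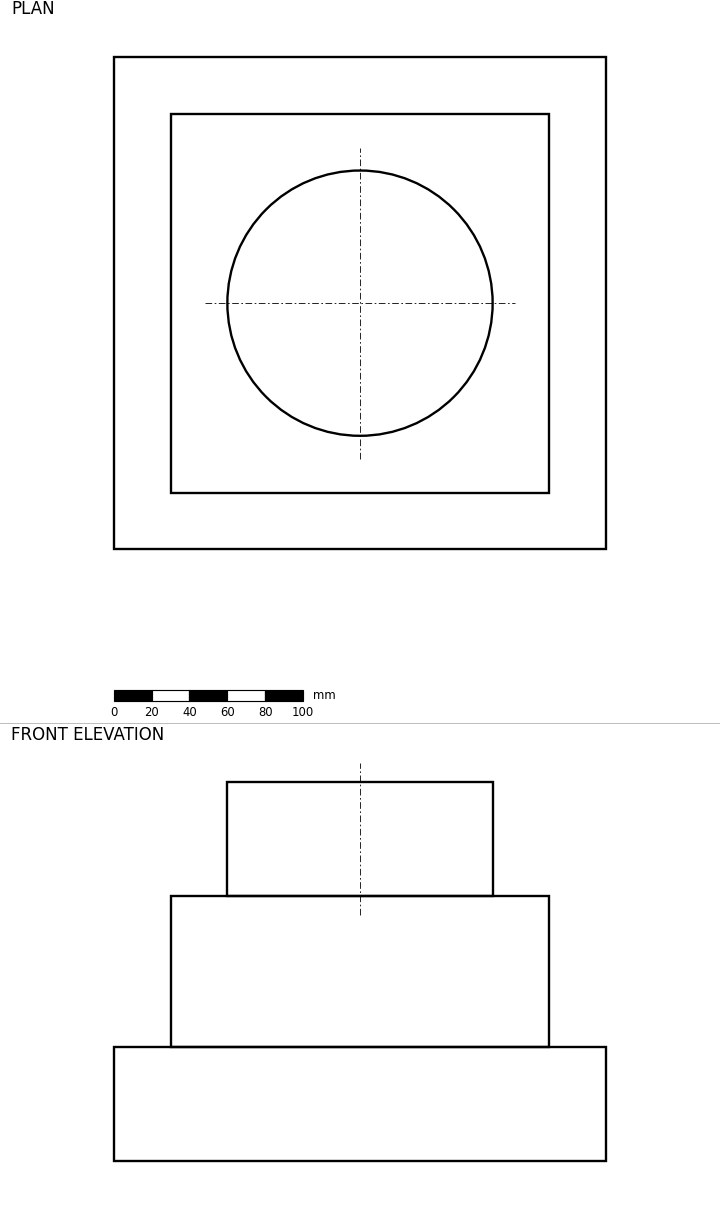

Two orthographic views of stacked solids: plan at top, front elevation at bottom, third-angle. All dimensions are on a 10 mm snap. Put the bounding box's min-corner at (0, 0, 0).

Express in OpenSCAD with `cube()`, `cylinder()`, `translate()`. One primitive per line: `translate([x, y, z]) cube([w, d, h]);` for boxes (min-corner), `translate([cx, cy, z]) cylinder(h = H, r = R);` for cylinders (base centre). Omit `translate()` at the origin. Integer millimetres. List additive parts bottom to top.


cube([260, 260, 60]);
translate([30, 30, 60]) cube([200, 200, 80]);
translate([130, 130, 140]) cylinder(h = 60, r = 70);


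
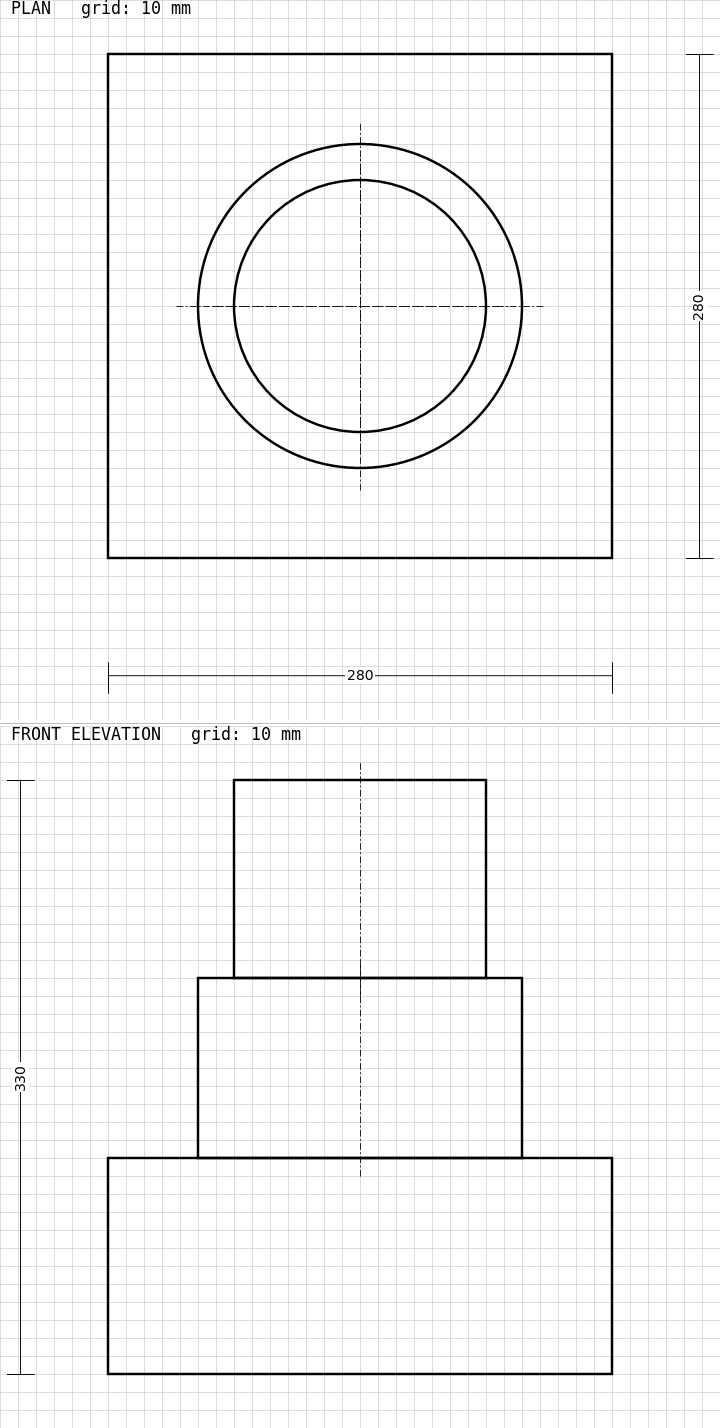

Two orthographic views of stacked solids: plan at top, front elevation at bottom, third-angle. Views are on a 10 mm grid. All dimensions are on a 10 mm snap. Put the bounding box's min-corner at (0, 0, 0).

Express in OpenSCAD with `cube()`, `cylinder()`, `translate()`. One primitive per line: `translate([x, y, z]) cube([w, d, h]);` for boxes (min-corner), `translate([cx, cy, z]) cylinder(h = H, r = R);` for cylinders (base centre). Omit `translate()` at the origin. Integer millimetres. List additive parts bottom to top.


cube([280, 280, 120]);
translate([140, 140, 120]) cylinder(h = 100, r = 90);
translate([140, 140, 220]) cylinder(h = 110, r = 70);
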